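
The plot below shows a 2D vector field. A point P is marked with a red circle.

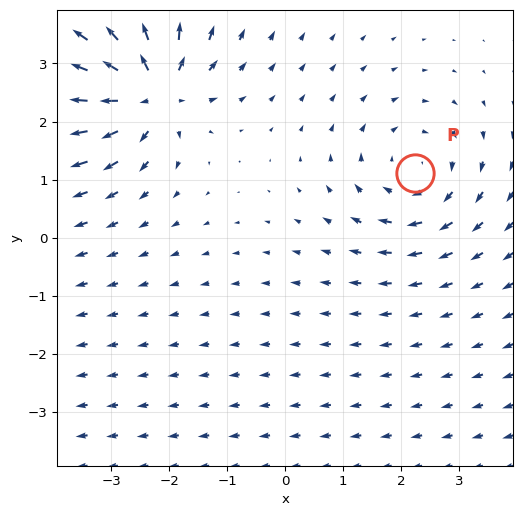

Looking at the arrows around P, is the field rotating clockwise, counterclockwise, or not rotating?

Near P at (2.2, 1.1) the arrows circulate clockwise. The curl (z-component) there is about -3; negative curl means clockwise rotation.

clockwise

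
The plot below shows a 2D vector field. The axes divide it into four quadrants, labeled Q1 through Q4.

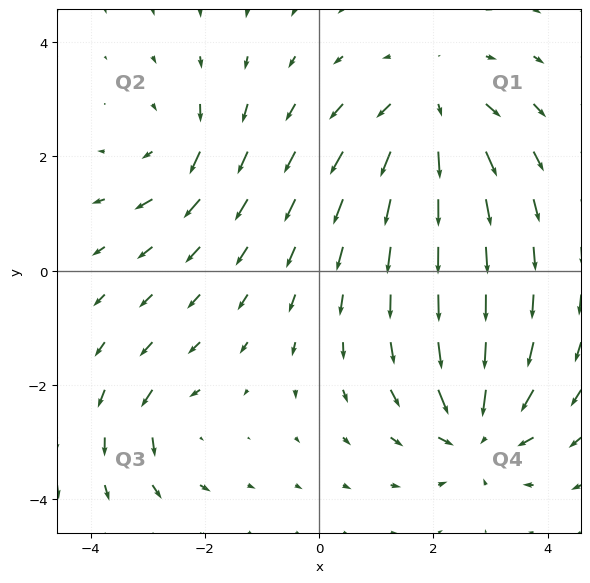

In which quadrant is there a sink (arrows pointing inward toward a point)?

The sink sits at approximately (2.8, -2.8), which lies in quadrant Q4. The divergence there is about -6, negative as expected for a sink.

Q4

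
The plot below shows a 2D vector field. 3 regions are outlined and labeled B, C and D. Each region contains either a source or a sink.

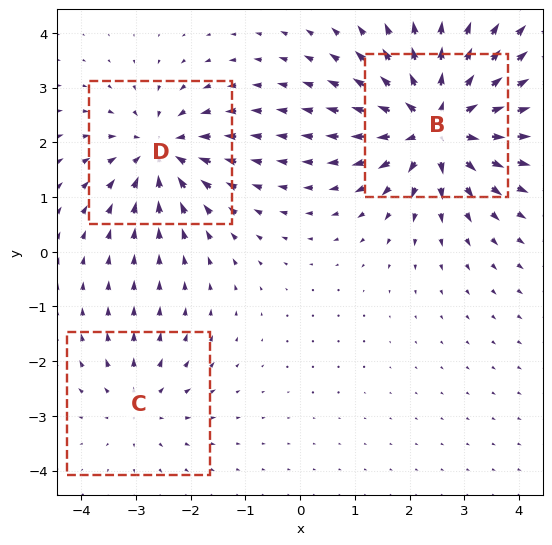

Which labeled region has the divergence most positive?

B

Divergence at each region's feature centre — B: about +6, C: about +2, D: about -4. Region B is most positive.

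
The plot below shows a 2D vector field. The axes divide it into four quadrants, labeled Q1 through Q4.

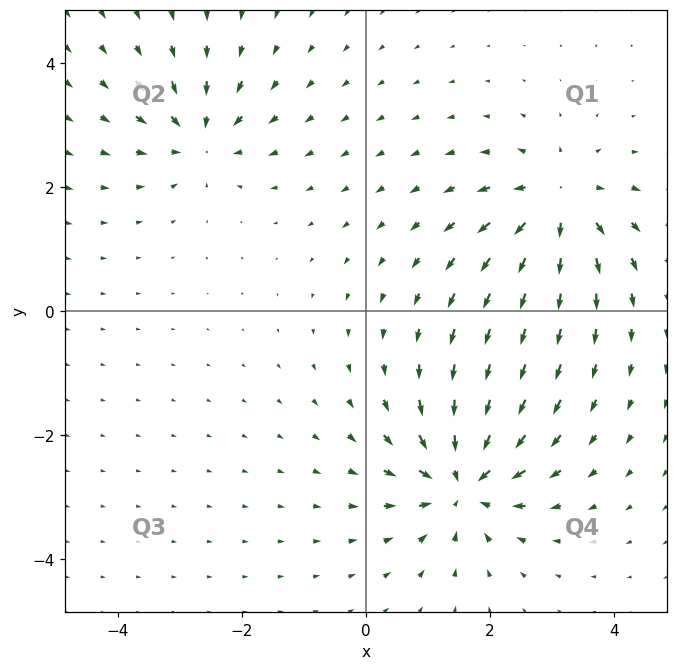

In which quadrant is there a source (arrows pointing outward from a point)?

The source sits at approximately (3.1, 1.7), which lies in quadrant Q1. The divergence there is about +5, positive as expected for a source.

Q1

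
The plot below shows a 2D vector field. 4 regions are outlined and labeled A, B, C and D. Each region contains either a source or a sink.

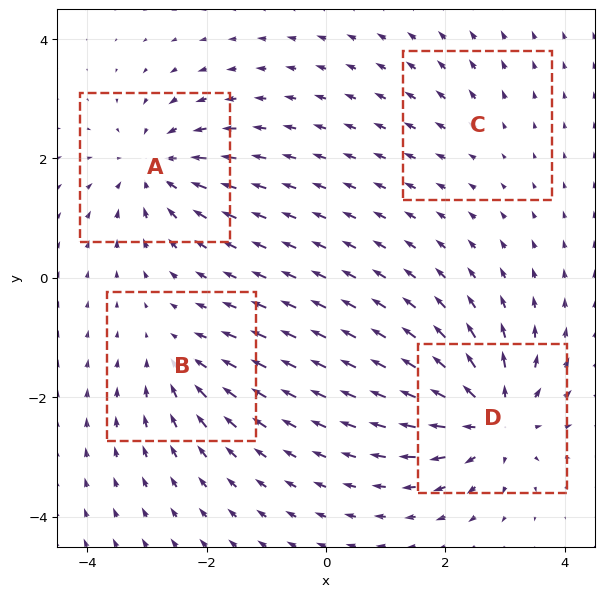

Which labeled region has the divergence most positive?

Divergence at each region's feature centre — A: about -6, B: about -4, C: about +2, D: about +8. Region D is most positive.

D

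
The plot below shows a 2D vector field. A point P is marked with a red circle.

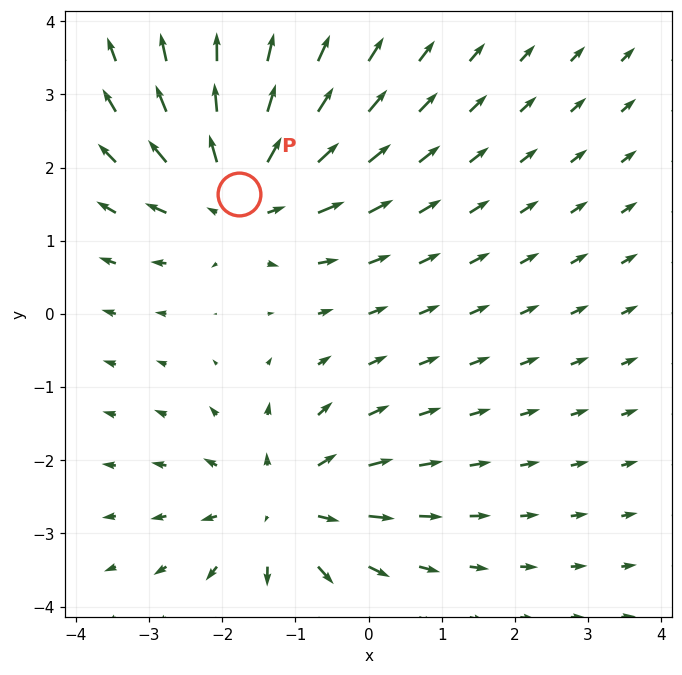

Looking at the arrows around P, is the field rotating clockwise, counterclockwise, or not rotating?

not rotating

Near P at (-1.8, 1.6) the arrows show no circulation. The curl there is ≈0.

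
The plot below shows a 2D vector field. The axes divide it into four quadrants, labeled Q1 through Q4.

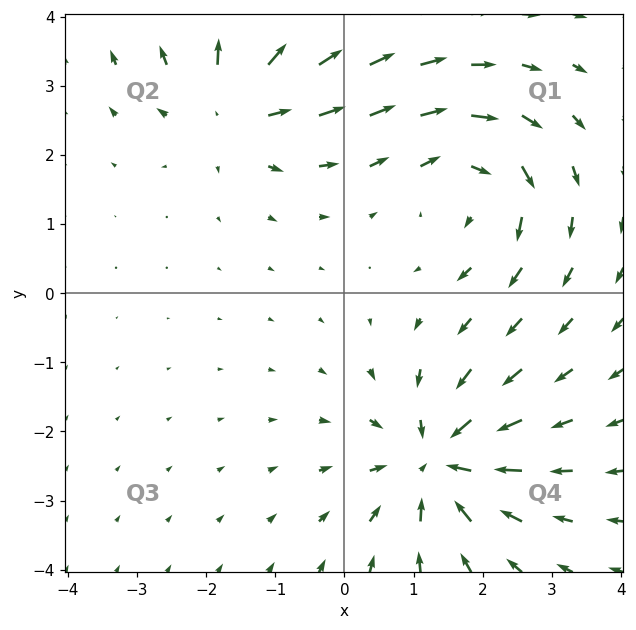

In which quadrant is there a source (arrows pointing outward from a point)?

Q2

The source sits at approximately (-1.6, 2.7), which lies in quadrant Q2. The divergence there is about +5, positive as expected for a source.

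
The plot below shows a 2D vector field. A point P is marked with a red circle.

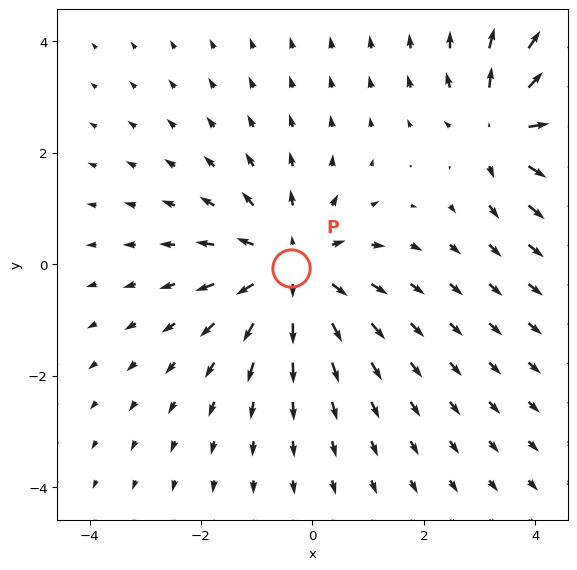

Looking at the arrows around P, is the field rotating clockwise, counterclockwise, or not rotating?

Near P at (-0.4, -0.1) the arrows show no circulation. The curl there is ≈0.

not rotating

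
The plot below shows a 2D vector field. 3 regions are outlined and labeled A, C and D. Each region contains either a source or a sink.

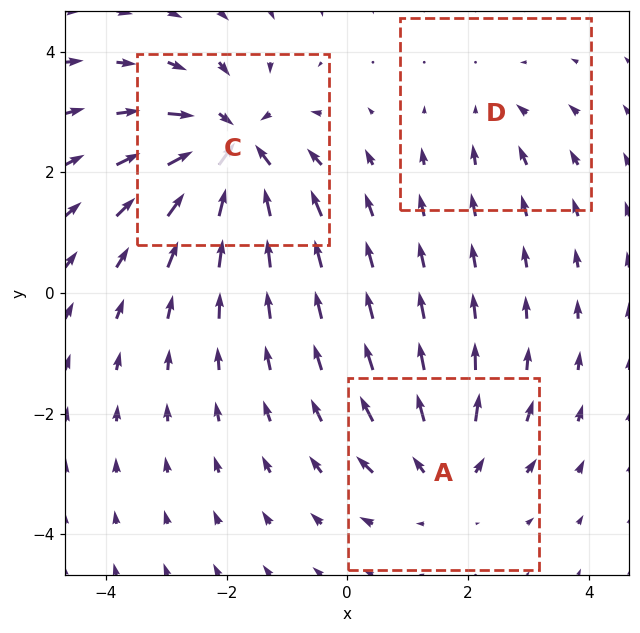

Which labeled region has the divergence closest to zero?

D

Divergence at each region's feature centre — A: about +3, C: about -5, D: about -2. Region D is closest to zero.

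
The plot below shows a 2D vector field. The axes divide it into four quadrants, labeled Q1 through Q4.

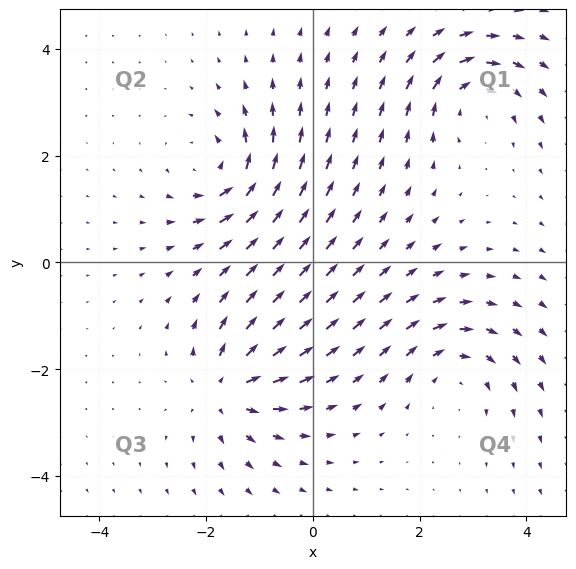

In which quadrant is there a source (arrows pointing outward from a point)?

The source sits at approximately (-1.6, -2.4), which lies in quadrant Q3. The divergence there is about +6, positive as expected for a source.

Q3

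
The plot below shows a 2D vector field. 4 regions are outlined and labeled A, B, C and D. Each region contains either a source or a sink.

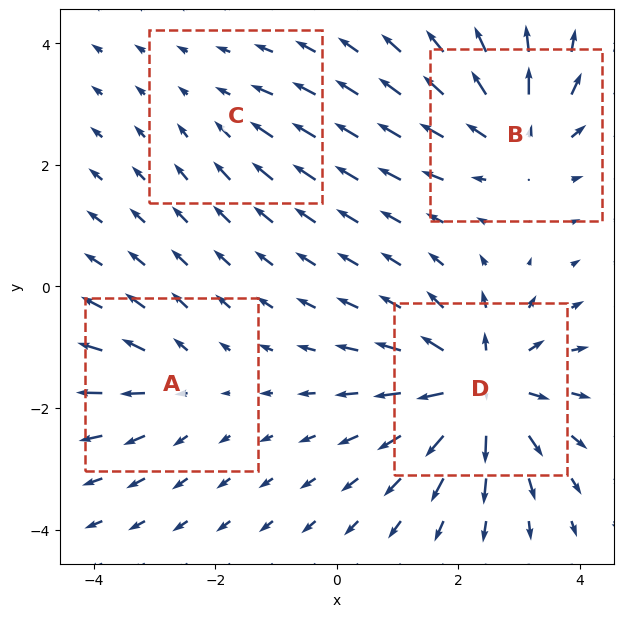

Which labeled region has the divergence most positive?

Divergence at each region's feature centre — A: about +3, B: about +5, C: about -2, D: about +8. Region D is most positive.

D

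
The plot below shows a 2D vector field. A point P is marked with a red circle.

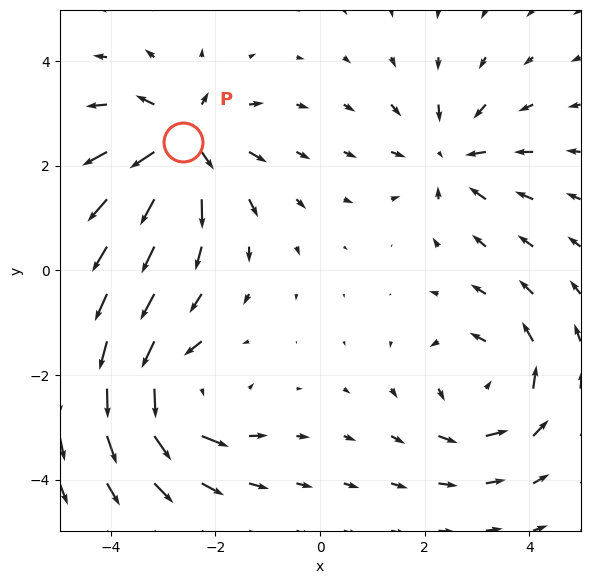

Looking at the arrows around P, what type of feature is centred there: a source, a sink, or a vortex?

At P (-2.6, 2.5) the arrows spread outward. Divergence about +7, curl ≈0 — positive divergence with near-zero curl is a source.

source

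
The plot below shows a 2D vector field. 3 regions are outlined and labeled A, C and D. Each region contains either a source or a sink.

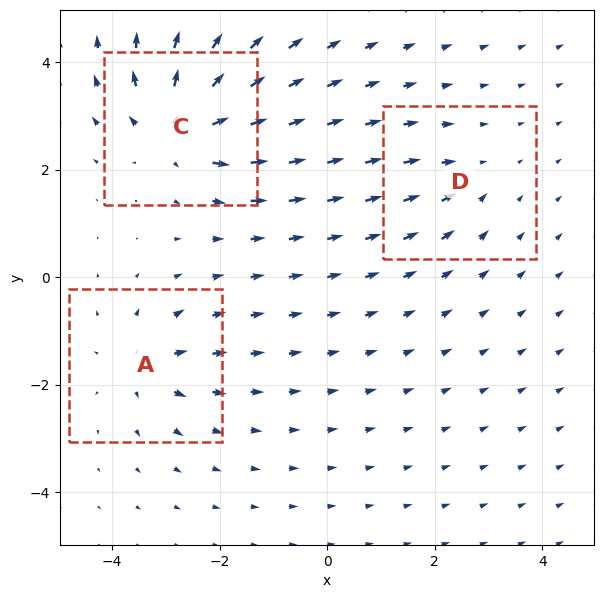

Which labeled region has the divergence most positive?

C

Divergence at each region's feature centre — A: about +4, C: about +6, D: about -2. Region C is most positive.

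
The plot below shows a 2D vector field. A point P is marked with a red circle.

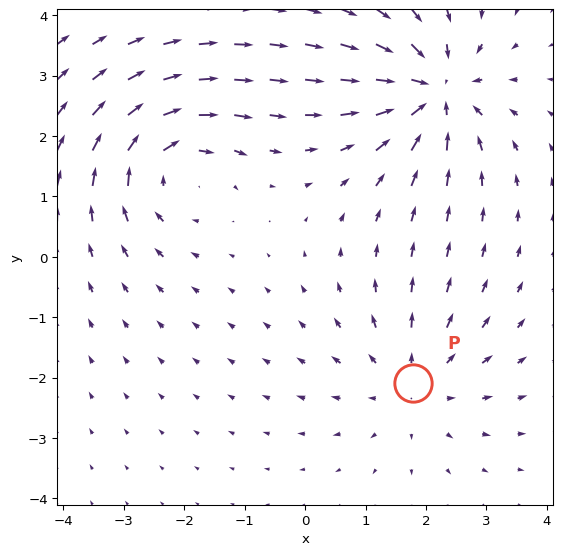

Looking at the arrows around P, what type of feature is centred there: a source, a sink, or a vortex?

At P (1.8, -2.1) the arrows spread outward. Divergence about +3, curl ≈0 — positive divergence with near-zero curl is a source.

source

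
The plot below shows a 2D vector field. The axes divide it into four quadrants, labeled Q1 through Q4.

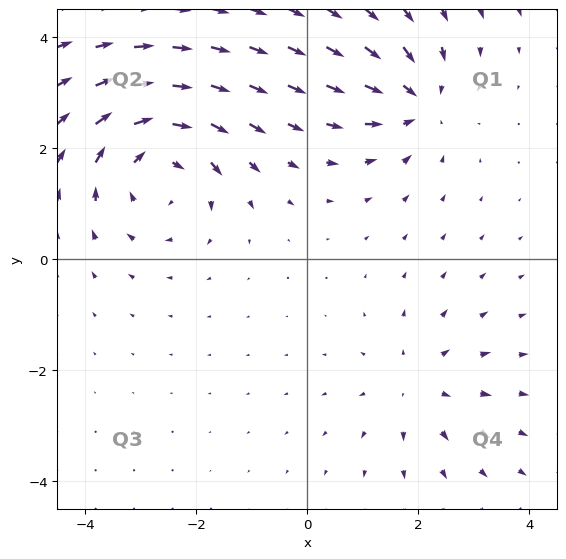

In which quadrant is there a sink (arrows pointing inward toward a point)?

The sink sits at approximately (2.0, 2.8), which lies in quadrant Q1. The divergence there is about -4, negative as expected for a sink.

Q1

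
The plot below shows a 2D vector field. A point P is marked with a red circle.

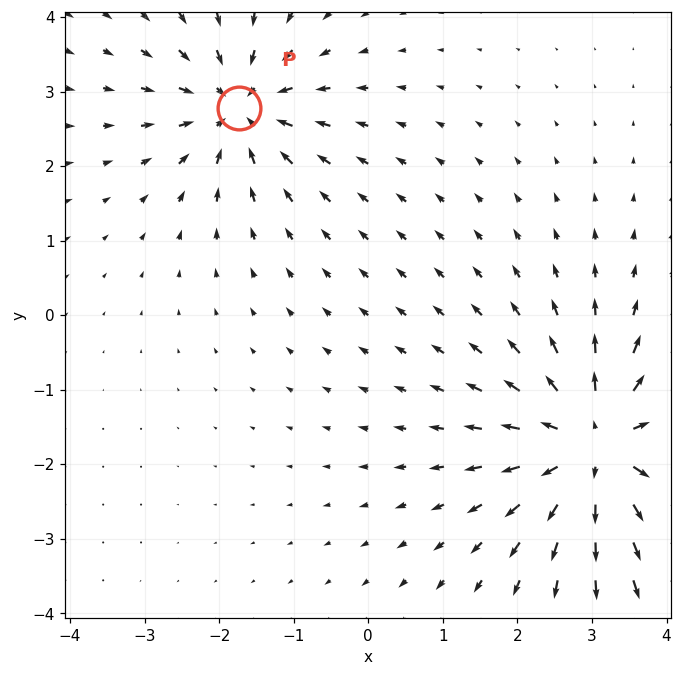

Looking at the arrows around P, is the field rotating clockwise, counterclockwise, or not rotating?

Near P at (-1.7, 2.8) the arrows show no circulation. The curl there is ≈0.

not rotating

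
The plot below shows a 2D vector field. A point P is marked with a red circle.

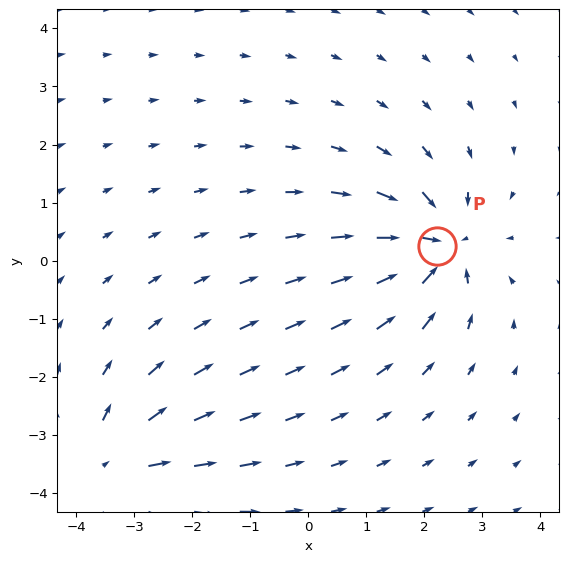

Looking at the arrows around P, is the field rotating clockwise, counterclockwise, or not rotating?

not rotating

Near P at (2.2, 0.3) the arrows show no circulation. The curl there is ≈0.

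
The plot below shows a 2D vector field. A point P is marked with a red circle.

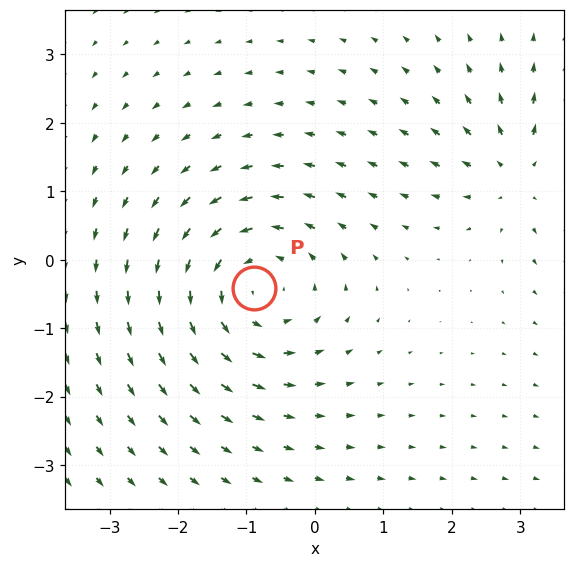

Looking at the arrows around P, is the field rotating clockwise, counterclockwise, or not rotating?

counterclockwise

Near P at (-0.9, -0.4) the arrows circulate counterclockwise. The curl (z-component) there is about +3; positive curl means counterclockwise rotation.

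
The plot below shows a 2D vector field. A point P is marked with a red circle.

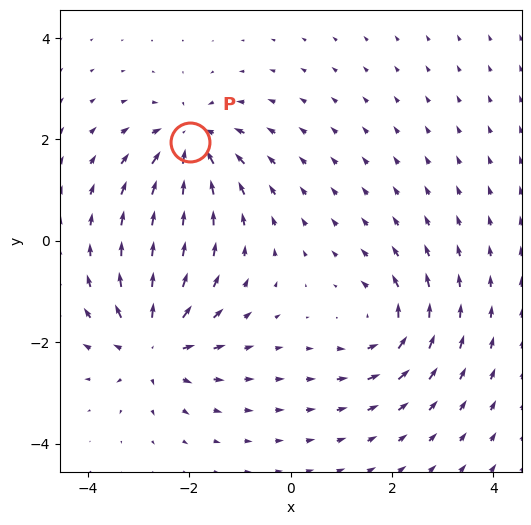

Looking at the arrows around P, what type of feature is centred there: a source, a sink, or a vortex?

sink

At P (-2.0, 1.9) the arrows converge inward. Divergence about -6, curl ≈0 — negative divergence with near-zero curl is a sink.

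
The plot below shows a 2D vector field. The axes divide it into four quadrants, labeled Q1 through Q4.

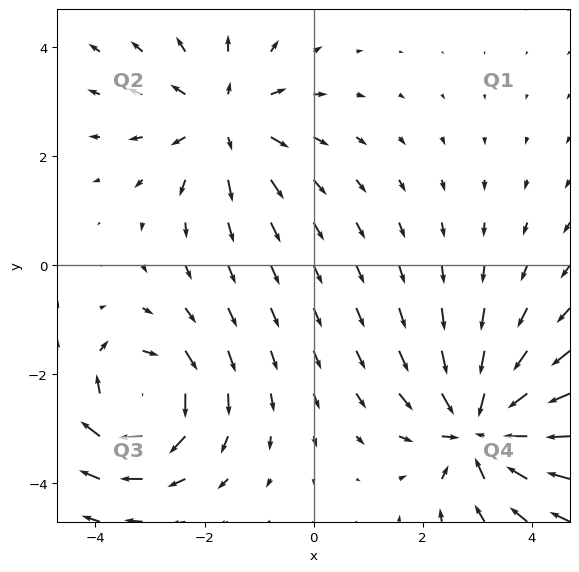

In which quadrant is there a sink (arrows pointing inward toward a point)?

Q4

The sink sits at approximately (3.1, -3.0), which lies in quadrant Q4. The divergence there is about -5, negative as expected for a sink.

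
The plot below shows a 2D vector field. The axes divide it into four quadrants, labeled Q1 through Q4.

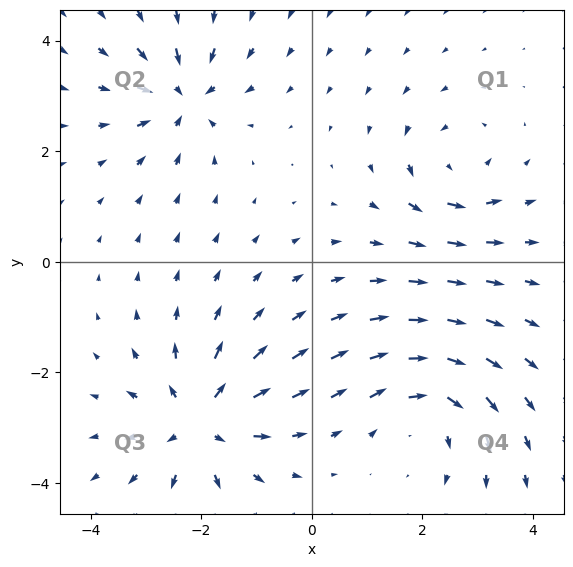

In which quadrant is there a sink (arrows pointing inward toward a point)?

The sink sits at approximately (-2.3, 3.0), which lies in quadrant Q2. The divergence there is about -5, negative as expected for a sink.

Q2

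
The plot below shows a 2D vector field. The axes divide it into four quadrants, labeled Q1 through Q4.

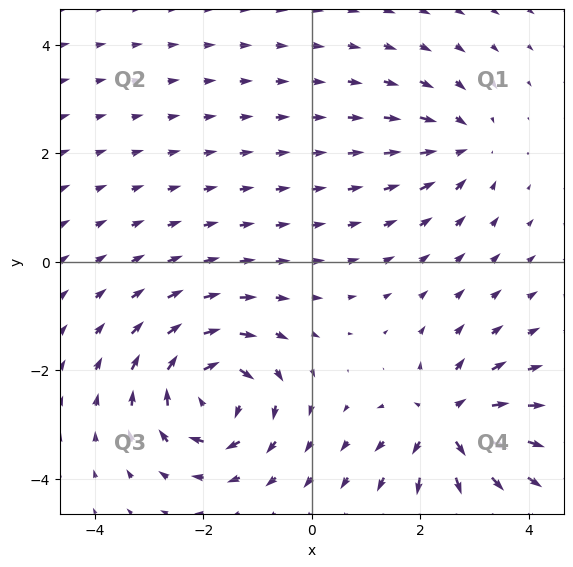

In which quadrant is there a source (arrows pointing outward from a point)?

Q4

The source sits at approximately (2.5, -3.0), which lies in quadrant Q4. The divergence there is about +6, positive as expected for a source.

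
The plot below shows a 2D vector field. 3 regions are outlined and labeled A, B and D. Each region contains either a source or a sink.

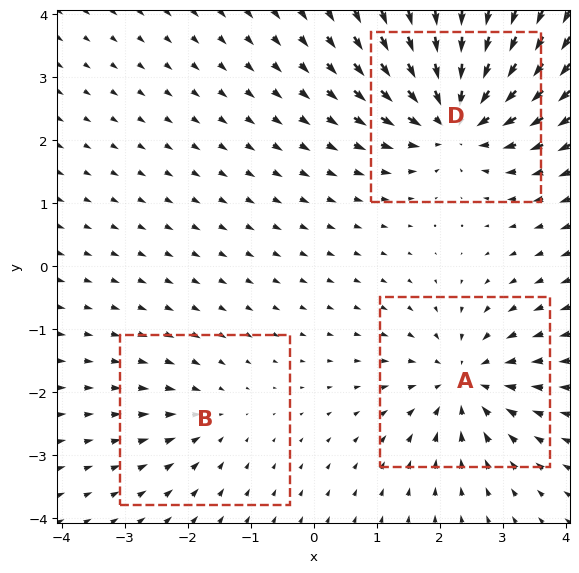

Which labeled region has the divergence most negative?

Divergence at each region's feature centre — A: about -4, B: about -2, D: about -5. Region D is most negative.

D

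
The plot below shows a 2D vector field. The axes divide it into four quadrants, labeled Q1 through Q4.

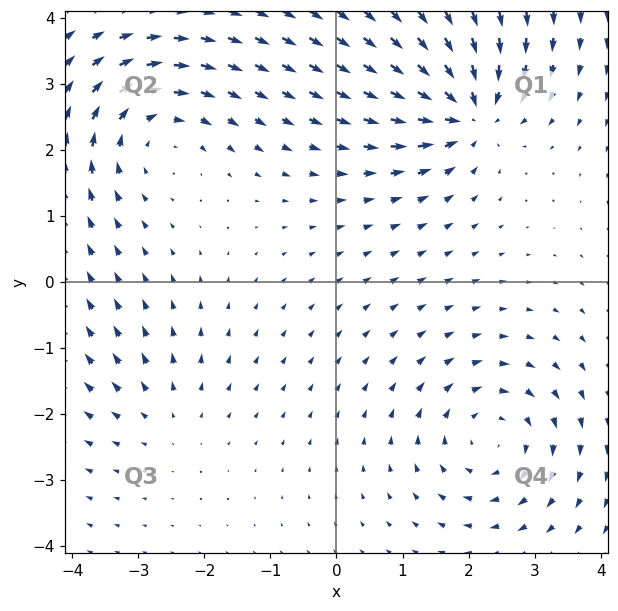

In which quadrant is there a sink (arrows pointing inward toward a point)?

The sink sits at approximately (2.0, 2.6), which lies in quadrant Q1. The divergence there is about -7, negative as expected for a sink.

Q1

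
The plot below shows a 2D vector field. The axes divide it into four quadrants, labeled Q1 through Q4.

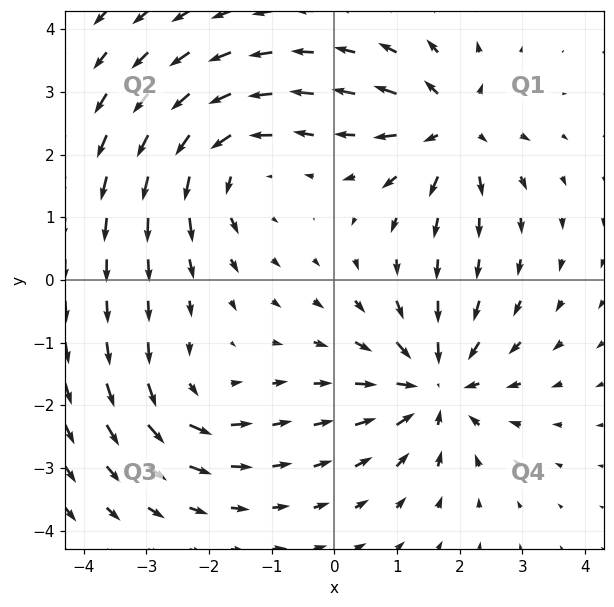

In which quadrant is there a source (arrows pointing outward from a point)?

The source sits at approximately (1.9, 2.4), which lies in quadrant Q1. The divergence there is about +5, positive as expected for a source.

Q1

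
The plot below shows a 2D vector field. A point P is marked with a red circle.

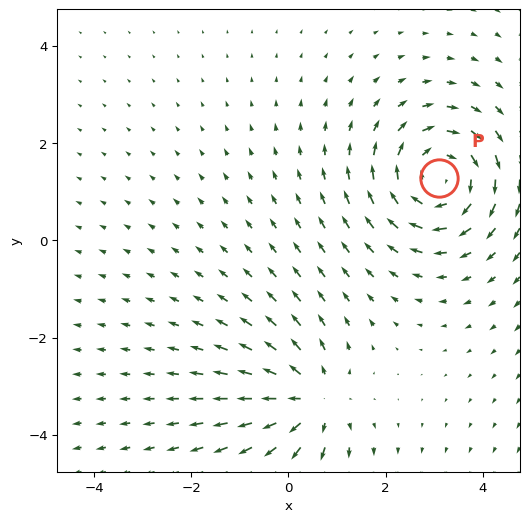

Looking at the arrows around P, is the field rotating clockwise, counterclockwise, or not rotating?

clockwise

Near P at (3.1, 1.3) the arrows circulate clockwise. The curl (z-component) there is about -4; negative curl means clockwise rotation.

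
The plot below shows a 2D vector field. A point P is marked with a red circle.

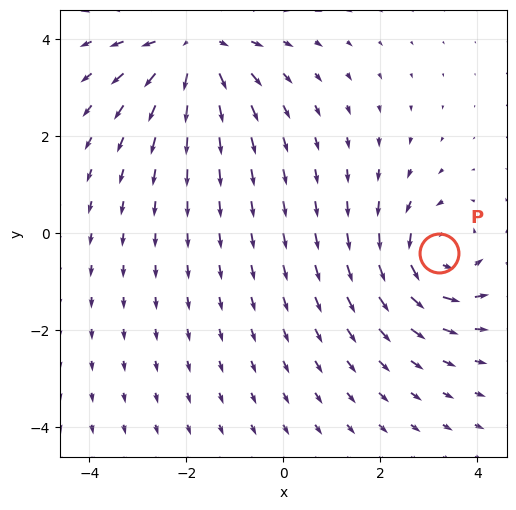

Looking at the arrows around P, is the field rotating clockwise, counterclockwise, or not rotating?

Near P at (3.2, -0.4) the arrows circulate counterclockwise. The curl (z-component) there is about +4; positive curl means counterclockwise rotation.

counterclockwise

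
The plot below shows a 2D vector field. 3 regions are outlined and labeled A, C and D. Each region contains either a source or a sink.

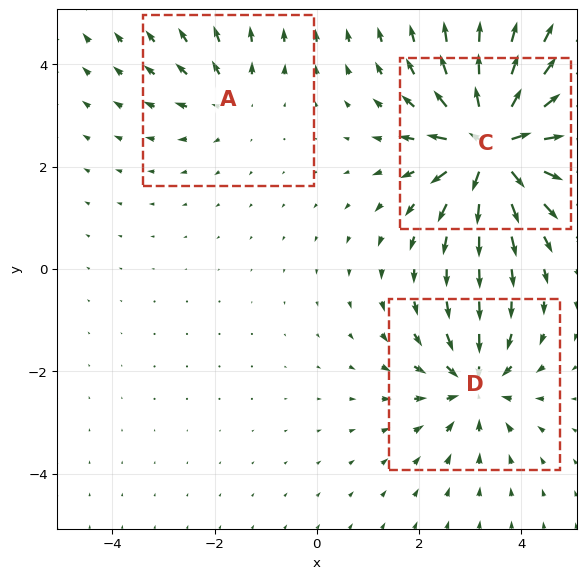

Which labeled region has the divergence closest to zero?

Divergence at each region's feature centre — A: about +2, C: about +6, D: about -4. Region A is closest to zero.

A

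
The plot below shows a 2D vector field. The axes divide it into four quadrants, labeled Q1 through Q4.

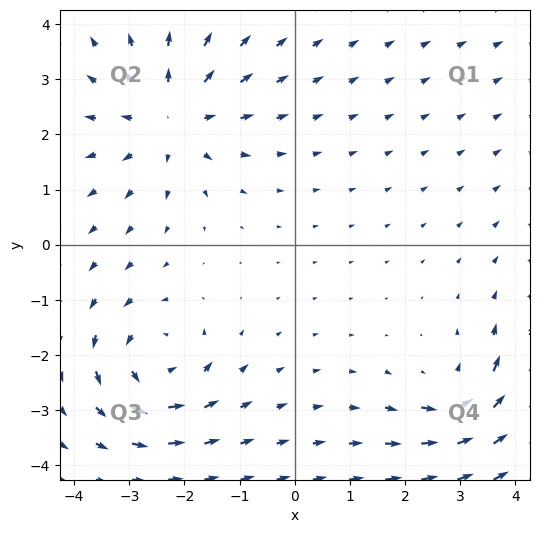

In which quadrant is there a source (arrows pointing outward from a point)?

Q2

The source sits at approximately (-2.2, 2.3), which lies in quadrant Q2. The divergence there is about +4, positive as expected for a source.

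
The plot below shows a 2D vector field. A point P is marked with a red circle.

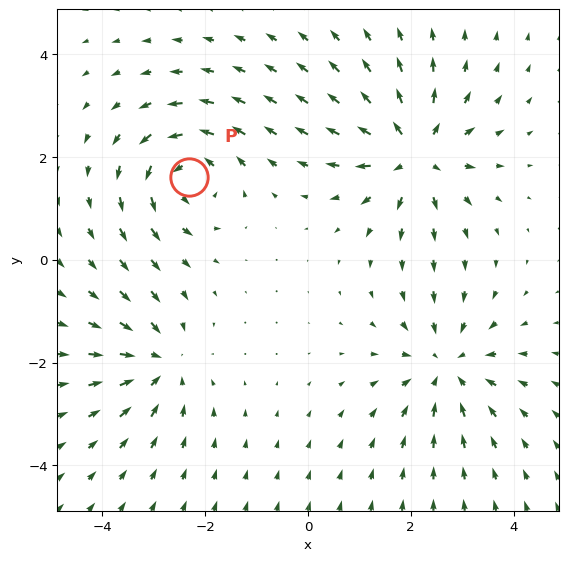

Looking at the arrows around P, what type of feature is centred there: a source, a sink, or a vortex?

vortex

At P (-2.3, 1.6) the arrows circulate counterclockwise. Divergence ≈0, curl about +6 — near-zero divergence with nonzero curl is a vortex.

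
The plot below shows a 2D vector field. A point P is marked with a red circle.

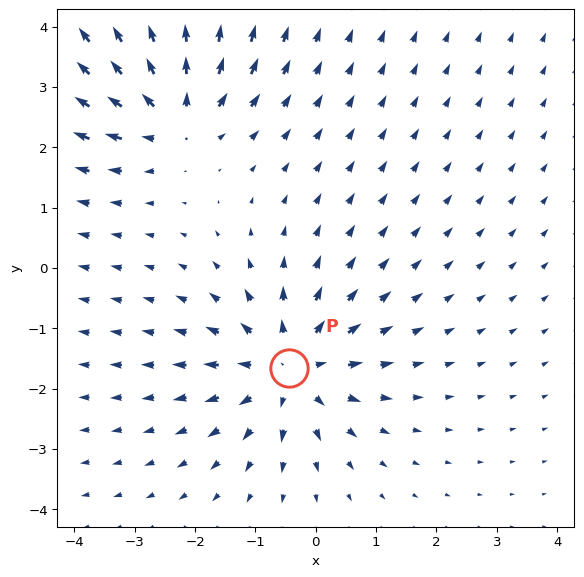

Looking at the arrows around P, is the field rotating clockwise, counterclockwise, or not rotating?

Near P at (-0.4, -1.7) the arrows show no circulation. The curl there is ≈0.

not rotating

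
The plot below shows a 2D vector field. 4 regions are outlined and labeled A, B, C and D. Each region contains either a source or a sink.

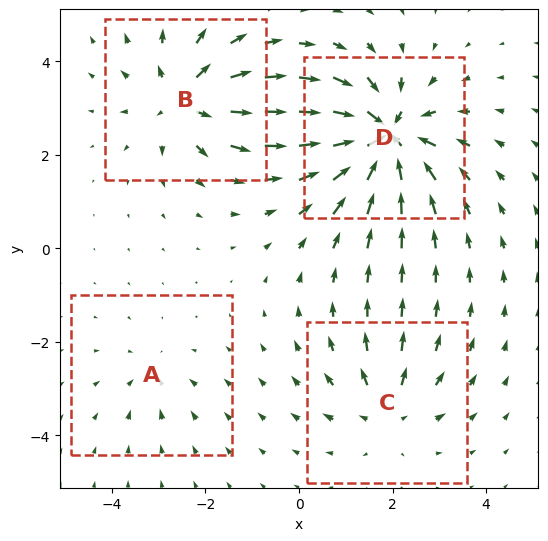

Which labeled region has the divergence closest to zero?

A

Divergence at each region's feature centre — A: about -2, B: about +5, C: about +4, D: about -8. Region A is closest to zero.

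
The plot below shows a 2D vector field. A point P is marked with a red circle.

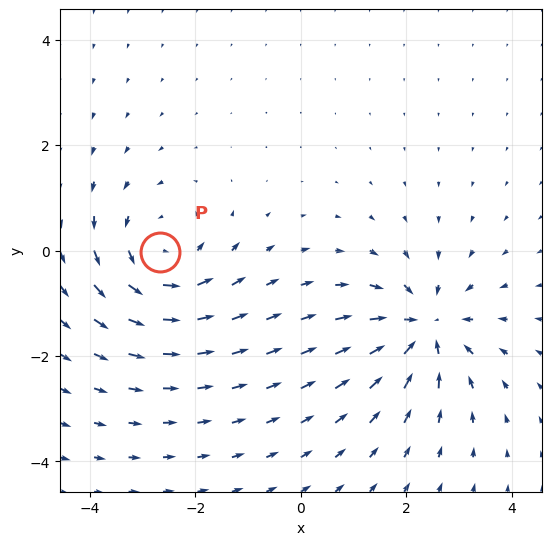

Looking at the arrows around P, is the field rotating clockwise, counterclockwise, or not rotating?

counterclockwise

Near P at (-2.7, -0.0) the arrows circulate counterclockwise. The curl (z-component) there is about +4; positive curl means counterclockwise rotation.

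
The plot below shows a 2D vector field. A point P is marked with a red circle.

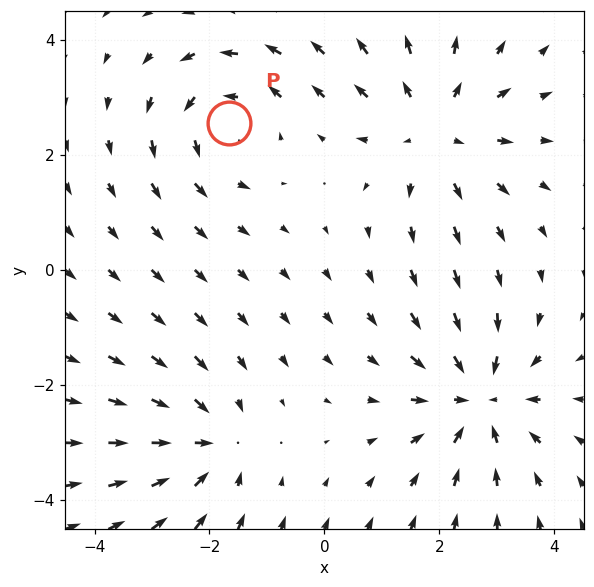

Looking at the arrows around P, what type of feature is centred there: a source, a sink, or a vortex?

vortex

At P (-1.7, 2.6) the arrows circulate counterclockwise. Divergence ≈0, curl about +4 — near-zero divergence with nonzero curl is a vortex.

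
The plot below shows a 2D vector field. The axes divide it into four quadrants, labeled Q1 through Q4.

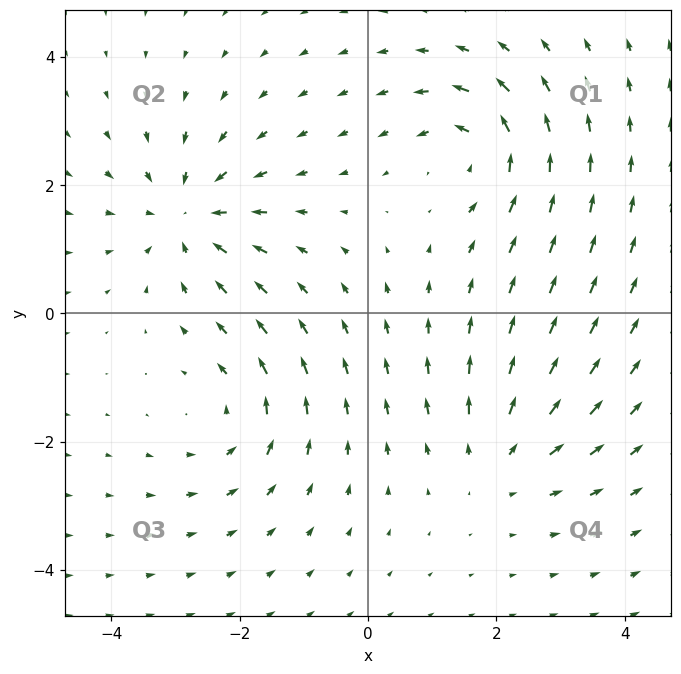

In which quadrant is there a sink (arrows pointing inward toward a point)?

The sink sits at approximately (-2.8, 1.5), which lies in quadrant Q2. The divergence there is about -4, negative as expected for a sink.

Q2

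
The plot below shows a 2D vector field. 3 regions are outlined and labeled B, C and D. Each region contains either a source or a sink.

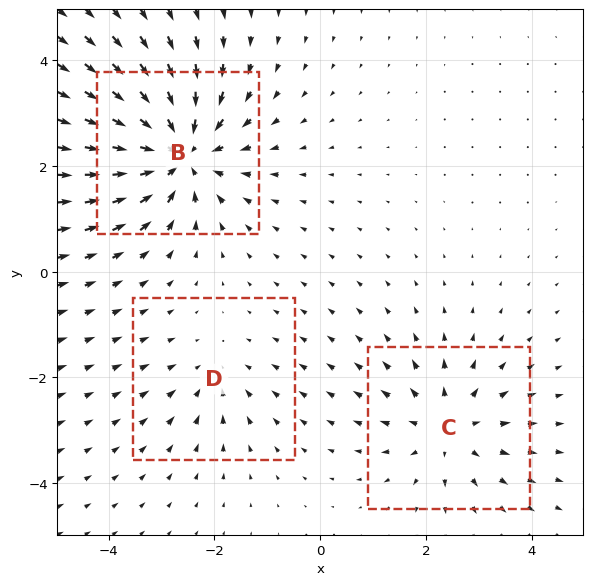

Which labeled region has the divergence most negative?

Divergence at each region's feature centre — B: about -5, C: about +3, D: about -2. Region B is most negative.

B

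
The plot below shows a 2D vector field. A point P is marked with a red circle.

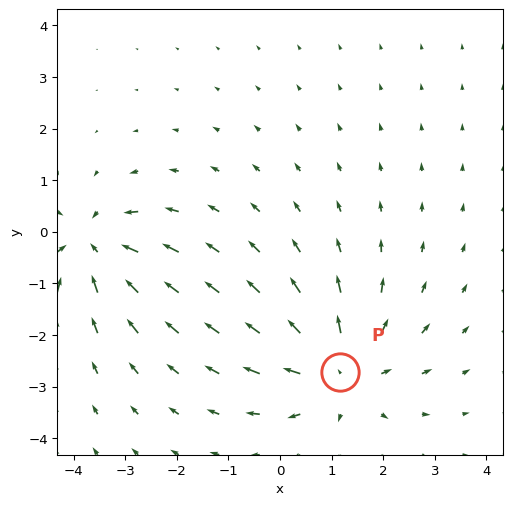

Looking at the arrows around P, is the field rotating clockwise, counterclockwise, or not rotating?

not rotating

Near P at (1.2, -2.7) the arrows show no circulation. The curl there is ≈0.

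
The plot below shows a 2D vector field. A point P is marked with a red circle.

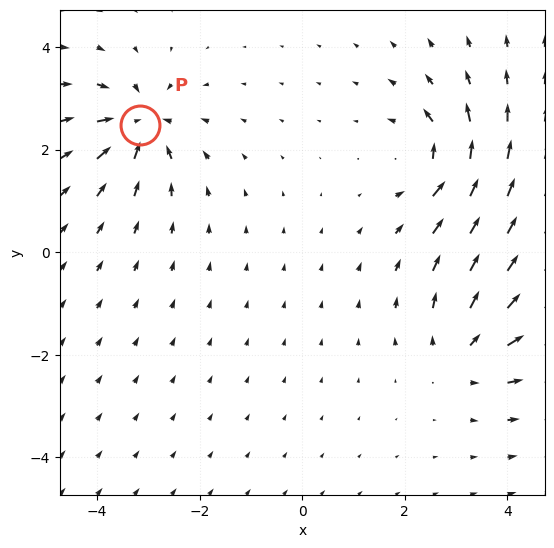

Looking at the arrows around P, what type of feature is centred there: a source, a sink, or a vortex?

sink

At P (-3.2, 2.5) the arrows converge inward. Divergence about -5, curl ≈0 — negative divergence with near-zero curl is a sink.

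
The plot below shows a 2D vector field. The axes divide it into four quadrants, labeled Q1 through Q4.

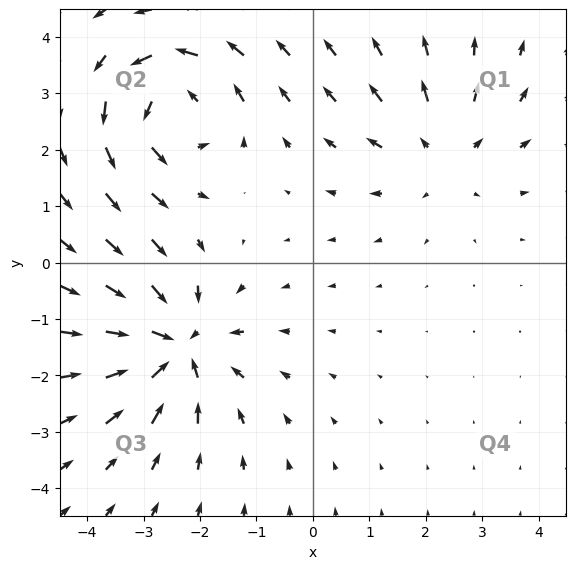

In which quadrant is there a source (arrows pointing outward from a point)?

Q1

The source sits at approximately (2.3, 2.0), which lies in quadrant Q1. The divergence there is about +3, positive as expected for a source.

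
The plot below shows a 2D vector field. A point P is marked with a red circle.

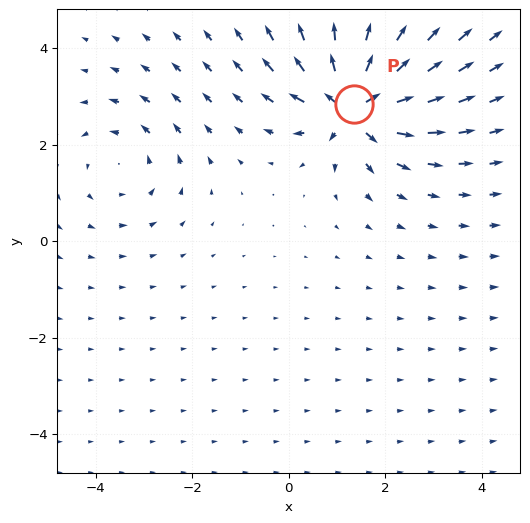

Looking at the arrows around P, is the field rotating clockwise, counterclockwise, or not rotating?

not rotating

Near P at (1.3, 2.8) the arrows show no circulation. The curl there is ≈0.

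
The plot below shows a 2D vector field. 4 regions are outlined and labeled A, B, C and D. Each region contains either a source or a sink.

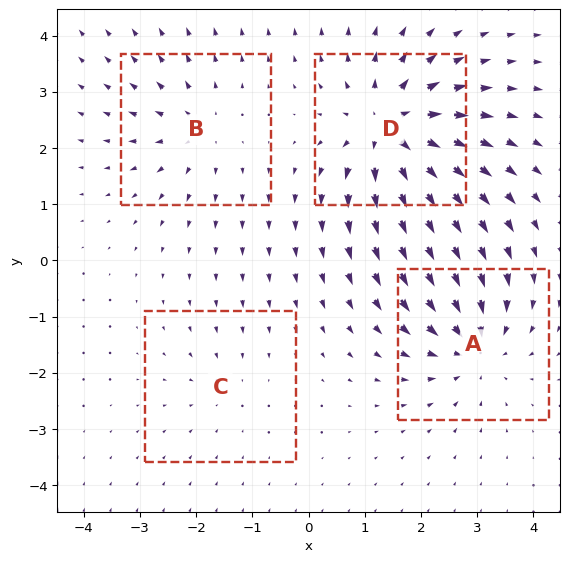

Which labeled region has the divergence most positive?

D

Divergence at each region's feature centre — A: about -5, B: about +4, C: about -2, D: about +7. Region D is most positive.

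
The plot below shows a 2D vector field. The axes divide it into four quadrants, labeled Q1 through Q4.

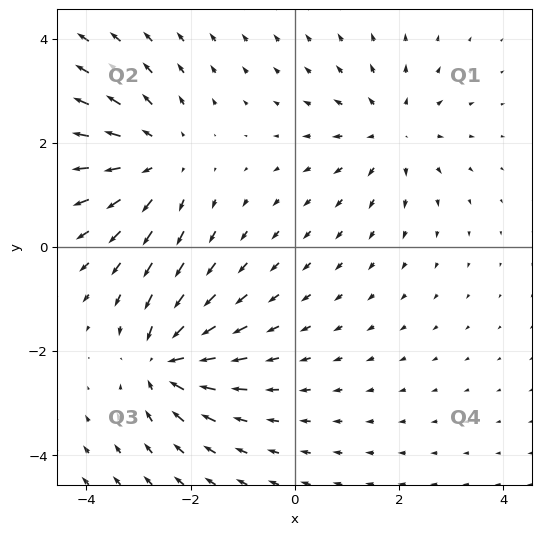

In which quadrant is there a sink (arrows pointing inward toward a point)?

The sink sits at approximately (-2.5, -2.2), which lies in quadrant Q3. The divergence there is about -5, negative as expected for a sink.

Q3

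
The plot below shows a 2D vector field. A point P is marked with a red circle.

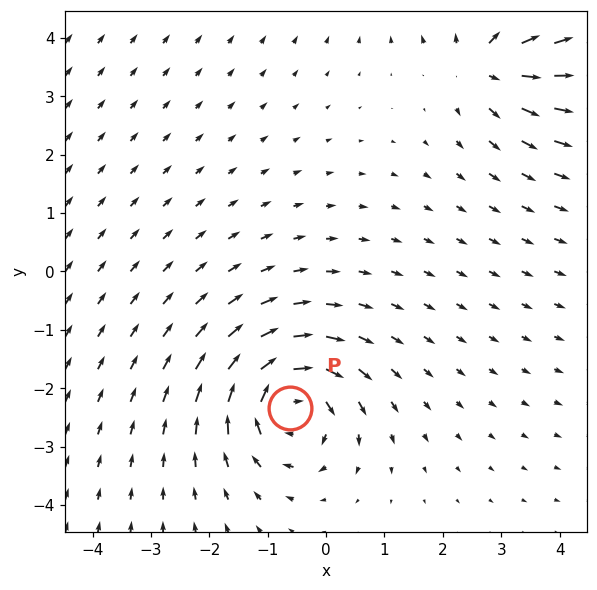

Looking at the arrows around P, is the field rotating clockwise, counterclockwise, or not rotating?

Near P at (-0.6, -2.3) the arrows circulate clockwise. The curl (z-component) there is about -5; negative curl means clockwise rotation.

clockwise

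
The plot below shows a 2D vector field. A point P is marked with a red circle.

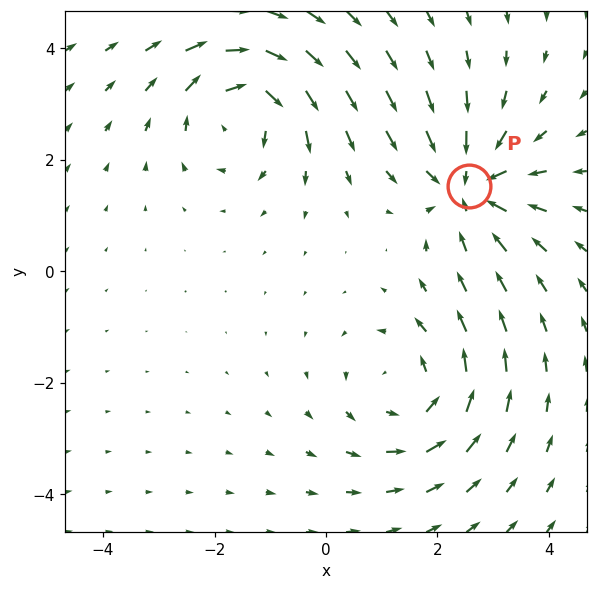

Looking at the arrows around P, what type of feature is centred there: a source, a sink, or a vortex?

At P (2.6, 1.5) the arrows converge inward. Divergence about -4, curl ≈0 — negative divergence with near-zero curl is a sink.

sink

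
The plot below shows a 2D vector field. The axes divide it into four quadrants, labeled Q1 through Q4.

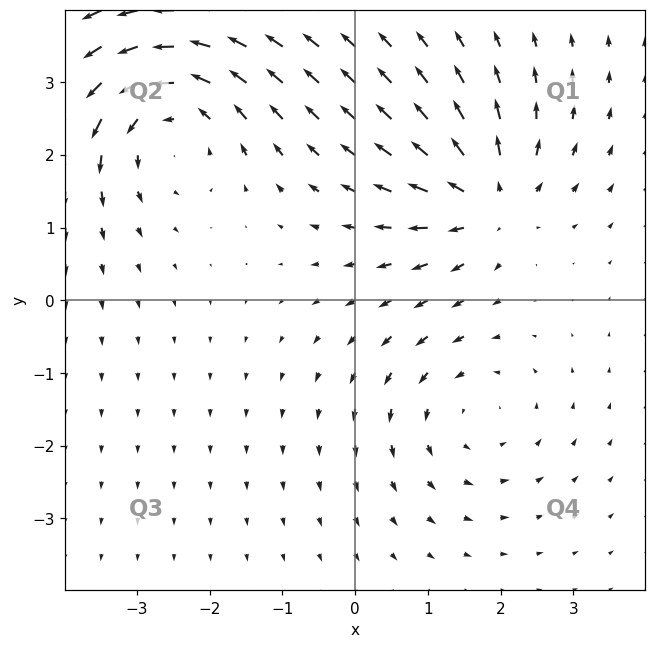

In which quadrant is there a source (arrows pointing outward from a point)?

Q1

The source sits at approximately (1.8, 1.4), which lies in quadrant Q1. The divergence there is about +5, positive as expected for a source.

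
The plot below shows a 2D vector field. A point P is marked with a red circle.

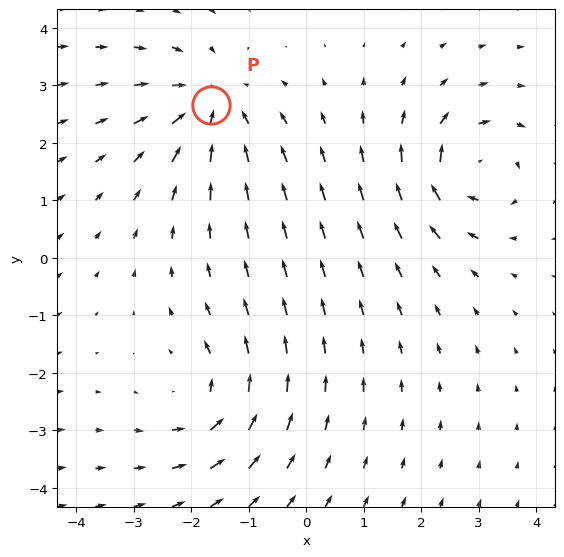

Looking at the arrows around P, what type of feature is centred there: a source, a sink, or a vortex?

At P (-1.6, 2.7) the arrows converge inward. Divergence about -3, curl ≈0 — negative divergence with near-zero curl is a sink.

sink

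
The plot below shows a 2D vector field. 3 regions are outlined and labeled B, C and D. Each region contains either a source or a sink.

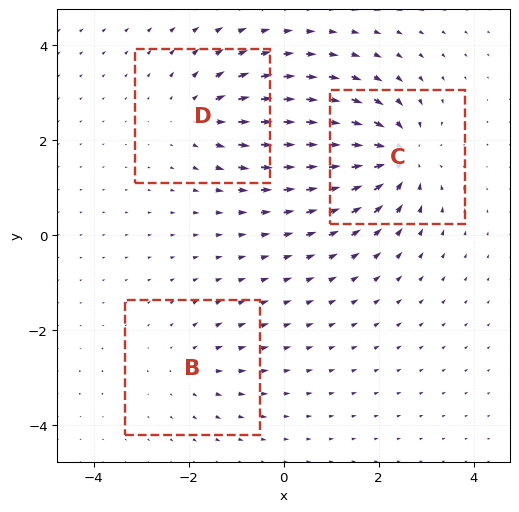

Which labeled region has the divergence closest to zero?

Divergence at each region's feature centre — B: about +2, C: about -6, D: about +3. Region B is closest to zero.

B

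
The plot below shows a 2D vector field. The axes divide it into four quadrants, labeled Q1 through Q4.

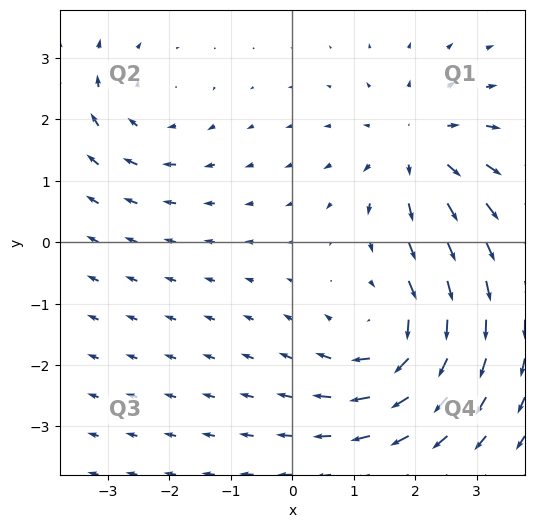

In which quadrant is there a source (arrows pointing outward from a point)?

Q1

The source sits at approximately (2.1, 1.5), which lies in quadrant Q1. The divergence there is about +4, positive as expected for a source.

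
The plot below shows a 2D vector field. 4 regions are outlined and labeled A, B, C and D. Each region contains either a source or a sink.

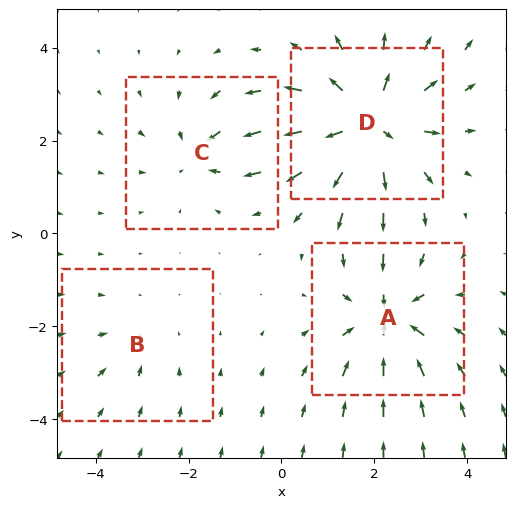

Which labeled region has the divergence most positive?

Divergence at each region's feature centre — A: about -5, B: about -2, C: about -4, D: about +7. Region D is most positive.

D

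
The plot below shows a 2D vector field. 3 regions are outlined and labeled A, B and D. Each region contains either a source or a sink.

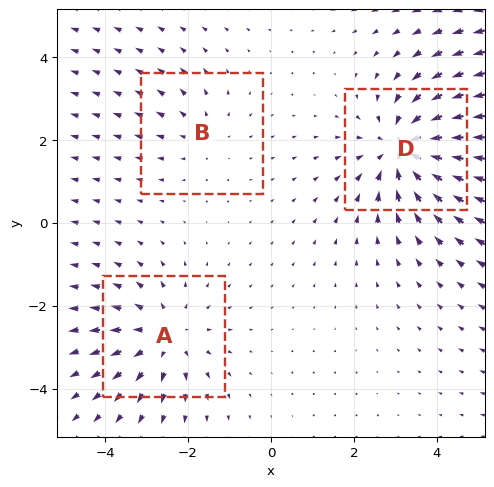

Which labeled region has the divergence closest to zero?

Divergence at each region's feature centre — A: about +3, B: about +2, D: about -4. Region B is closest to zero.

B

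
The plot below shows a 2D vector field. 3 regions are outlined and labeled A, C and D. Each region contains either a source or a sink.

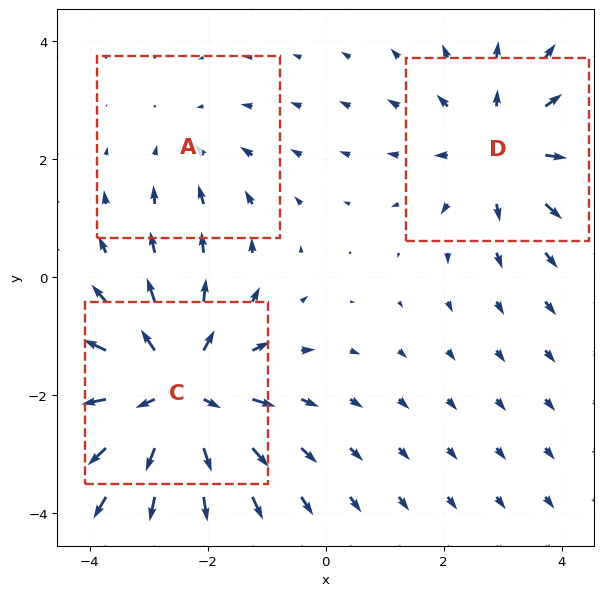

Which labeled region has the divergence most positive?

Divergence at each region's feature centre — A: about -2, C: about +4, D: about +3. Region C is most positive.

C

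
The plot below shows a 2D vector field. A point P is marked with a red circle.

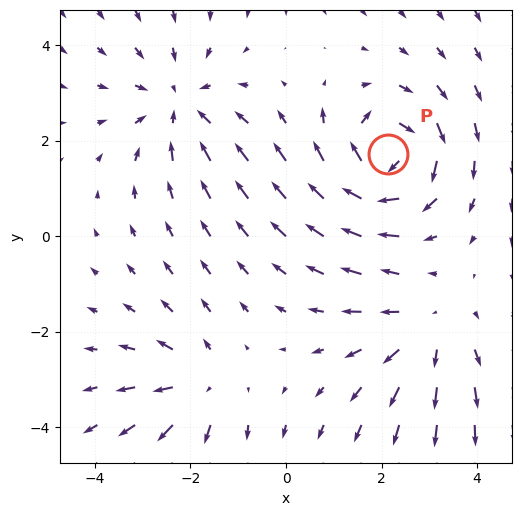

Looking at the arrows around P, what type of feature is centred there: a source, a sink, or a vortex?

vortex

At P (2.1, 1.7) the arrows circulate clockwise. Divergence ≈0, curl about -5 — near-zero divergence with nonzero curl is a vortex.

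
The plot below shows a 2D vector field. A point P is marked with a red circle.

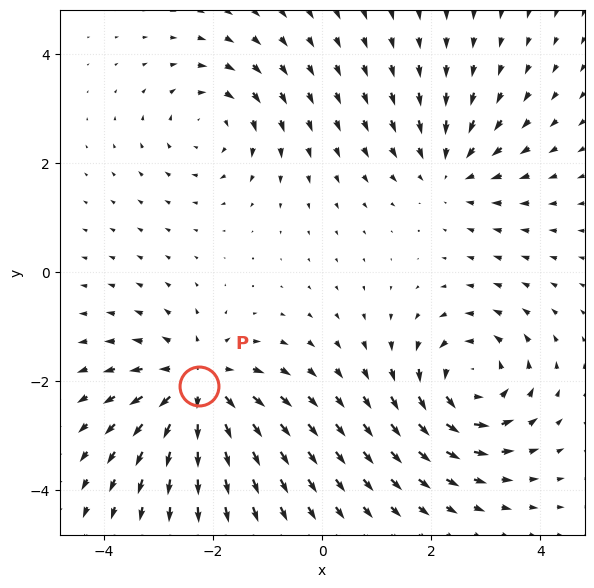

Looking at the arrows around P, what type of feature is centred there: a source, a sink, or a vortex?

At P (-2.3, -2.1) the arrows spread outward. Divergence about +5, curl ≈0 — positive divergence with near-zero curl is a source.

source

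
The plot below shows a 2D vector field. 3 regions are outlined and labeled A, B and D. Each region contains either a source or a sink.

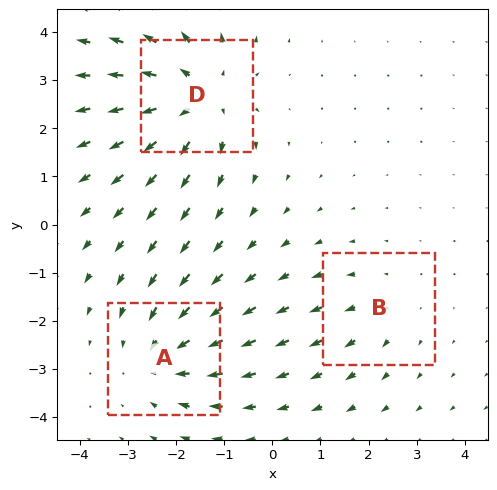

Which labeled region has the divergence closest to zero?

Divergence at each region's feature centre — A: about -3, B: about +2, D: about +4. Region B is closest to zero.

B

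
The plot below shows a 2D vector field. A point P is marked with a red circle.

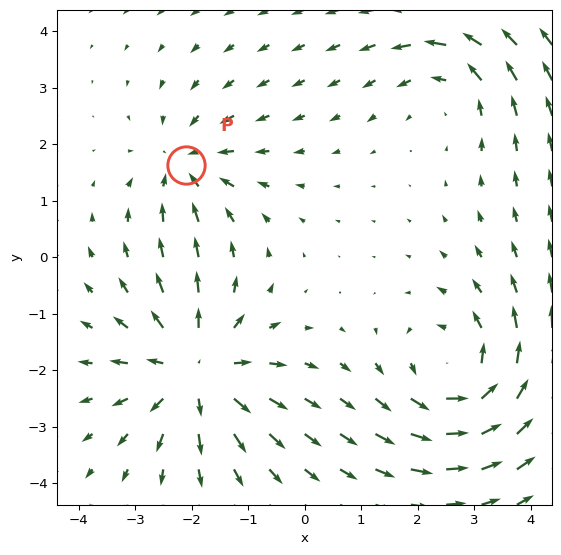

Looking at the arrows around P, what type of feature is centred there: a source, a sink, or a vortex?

sink

At P (-2.1, 1.6) the arrows converge inward. Divergence about -3, curl ≈0 — negative divergence with near-zero curl is a sink.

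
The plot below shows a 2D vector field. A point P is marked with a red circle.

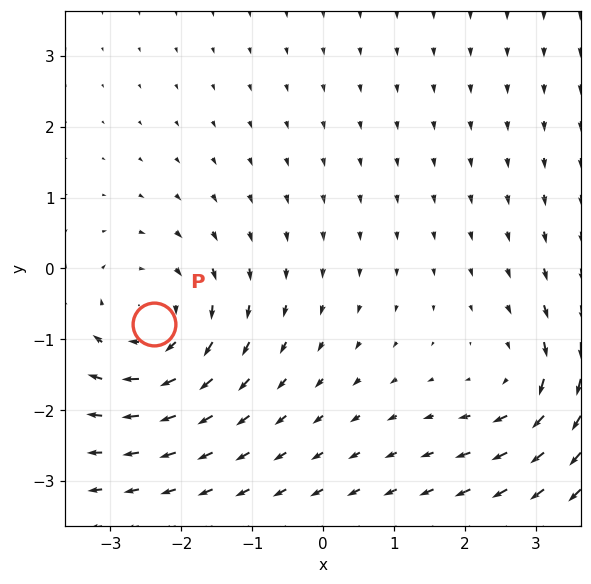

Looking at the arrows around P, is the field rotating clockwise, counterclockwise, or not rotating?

clockwise

Near P at (-2.4, -0.8) the arrows circulate clockwise. The curl (z-component) there is about -3; negative curl means clockwise rotation.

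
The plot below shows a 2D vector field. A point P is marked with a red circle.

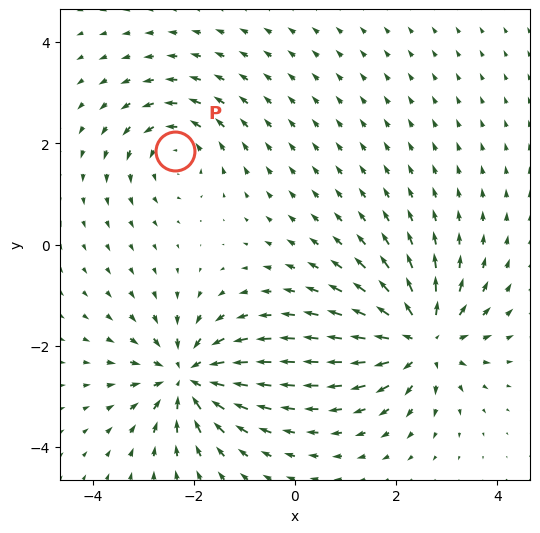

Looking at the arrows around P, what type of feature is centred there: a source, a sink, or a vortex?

vortex

At P (-2.4, 1.8) the arrows circulate counterclockwise. Divergence ≈0, curl about +4 — near-zero divergence with nonzero curl is a vortex.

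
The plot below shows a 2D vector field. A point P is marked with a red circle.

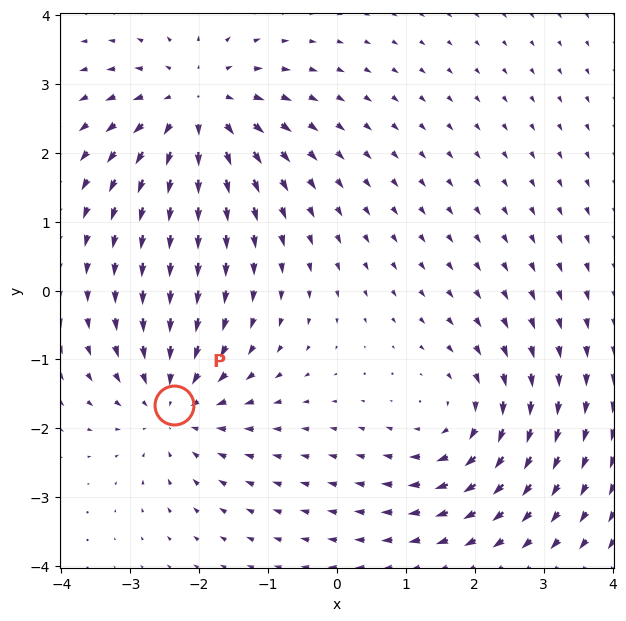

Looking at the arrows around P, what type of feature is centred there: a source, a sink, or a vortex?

At P (-2.4, -1.7) the arrows converge inward. Divergence about -4, curl ≈0 — negative divergence with near-zero curl is a sink.

sink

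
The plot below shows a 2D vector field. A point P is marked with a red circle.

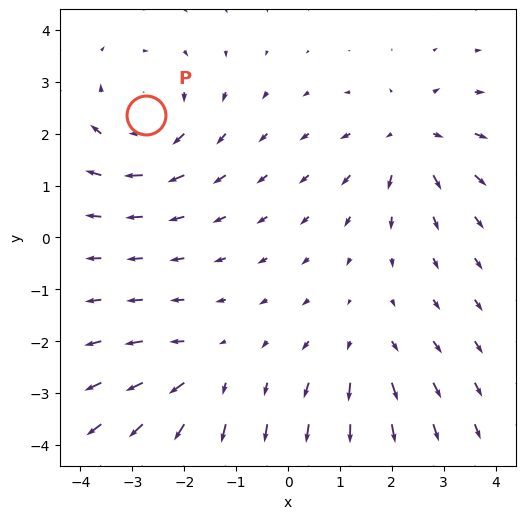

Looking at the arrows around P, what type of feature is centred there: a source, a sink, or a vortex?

vortex

At P (-2.7, 2.4) the arrows circulate clockwise. Divergence ≈0, curl about -4 — near-zero divergence with nonzero curl is a vortex.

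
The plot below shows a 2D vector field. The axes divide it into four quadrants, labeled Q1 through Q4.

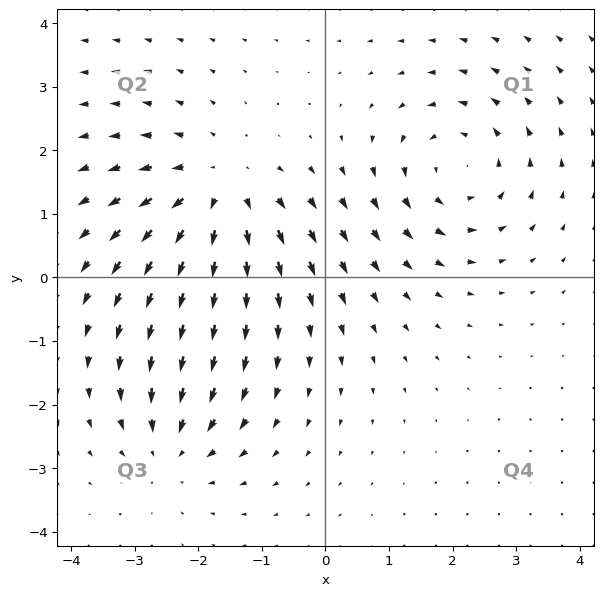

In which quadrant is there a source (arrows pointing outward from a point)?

The source sits at approximately (-1.7, 1.4), which lies in quadrant Q2. The divergence there is about +4, positive as expected for a source.

Q2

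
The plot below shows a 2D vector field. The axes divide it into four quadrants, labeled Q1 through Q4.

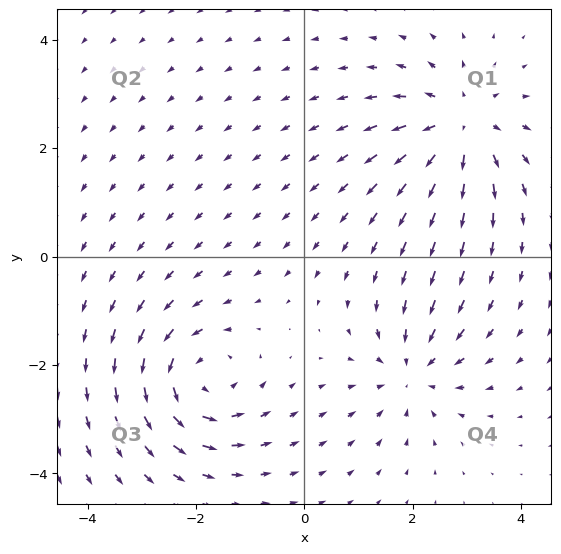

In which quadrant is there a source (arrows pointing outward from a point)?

The source sits at approximately (2.9, 2.4), which lies in quadrant Q1. The divergence there is about +5, positive as expected for a source.

Q1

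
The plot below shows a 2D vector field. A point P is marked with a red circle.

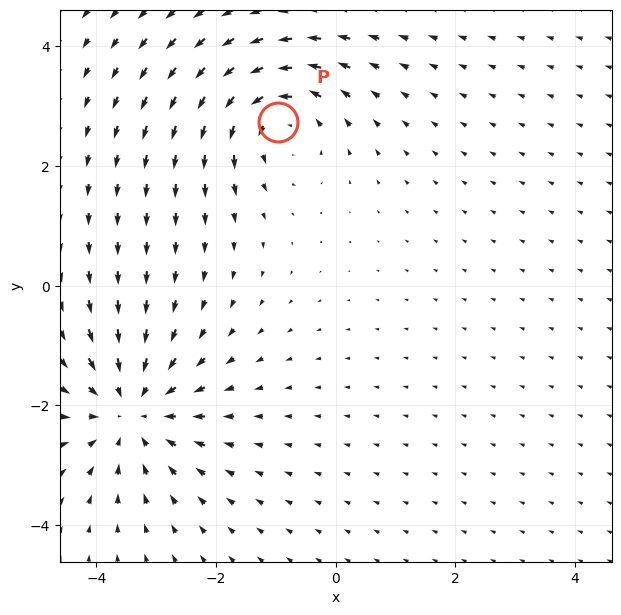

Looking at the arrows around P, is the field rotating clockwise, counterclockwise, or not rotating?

counterclockwise

Near P at (-1.0, 2.7) the arrows circulate counterclockwise. The curl (z-component) there is about +3; positive curl means counterclockwise rotation.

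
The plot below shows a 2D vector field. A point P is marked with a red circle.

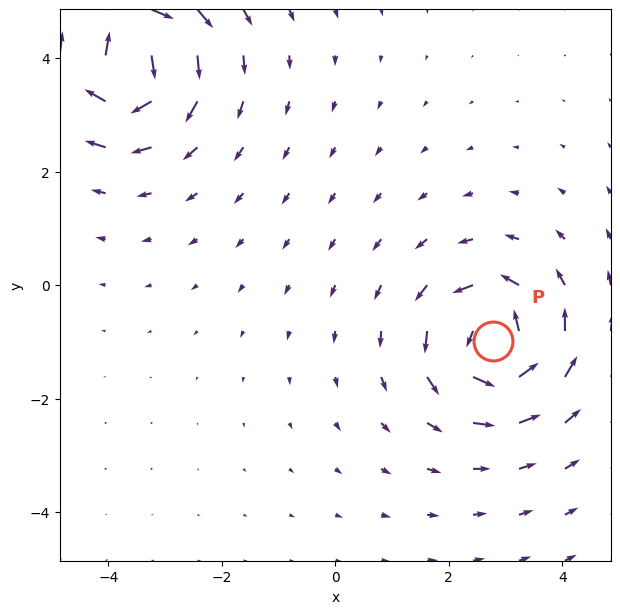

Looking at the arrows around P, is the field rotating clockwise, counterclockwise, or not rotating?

Near P at (2.8, -1.0) the arrows circulate counterclockwise. The curl (z-component) there is about +4; positive curl means counterclockwise rotation.

counterclockwise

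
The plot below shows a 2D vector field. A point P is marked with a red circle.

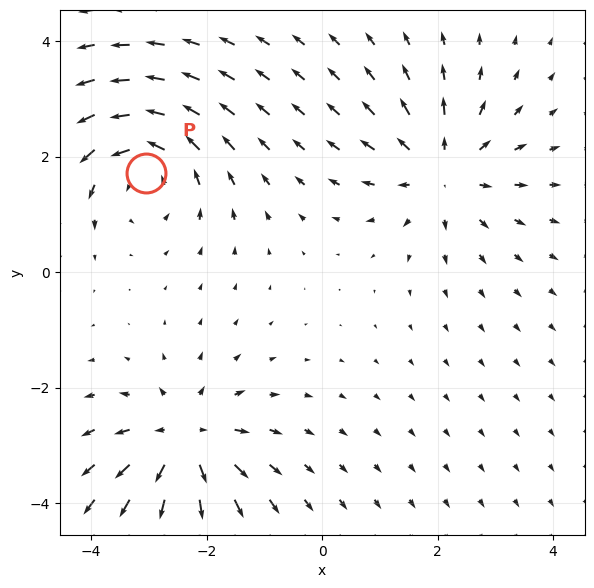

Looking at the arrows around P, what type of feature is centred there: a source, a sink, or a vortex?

At P (-3.1, 1.7) the arrows circulate counterclockwise. Divergence ≈0, curl about +3 — near-zero divergence with nonzero curl is a vortex.

vortex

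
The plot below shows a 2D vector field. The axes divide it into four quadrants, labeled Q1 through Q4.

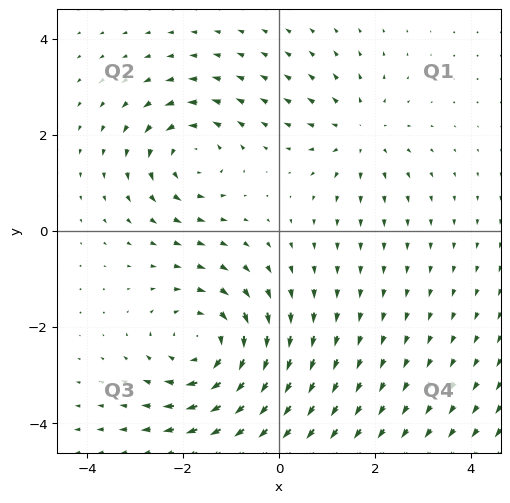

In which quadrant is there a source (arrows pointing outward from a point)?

Q1

The source sits at approximately (1.7, 2.0), which lies in quadrant Q1. The divergence there is about +3, positive as expected for a source.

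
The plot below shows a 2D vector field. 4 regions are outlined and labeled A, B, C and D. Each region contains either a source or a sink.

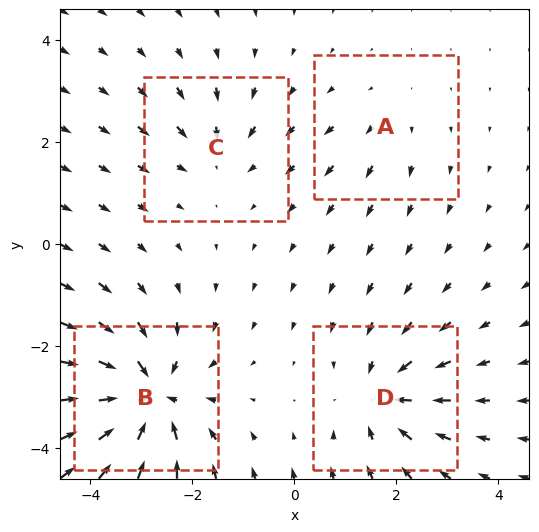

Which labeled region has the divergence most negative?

B

Divergence at each region's feature centre — A: about +2, B: about -8, C: about -3, D: about -5. Region B is most negative.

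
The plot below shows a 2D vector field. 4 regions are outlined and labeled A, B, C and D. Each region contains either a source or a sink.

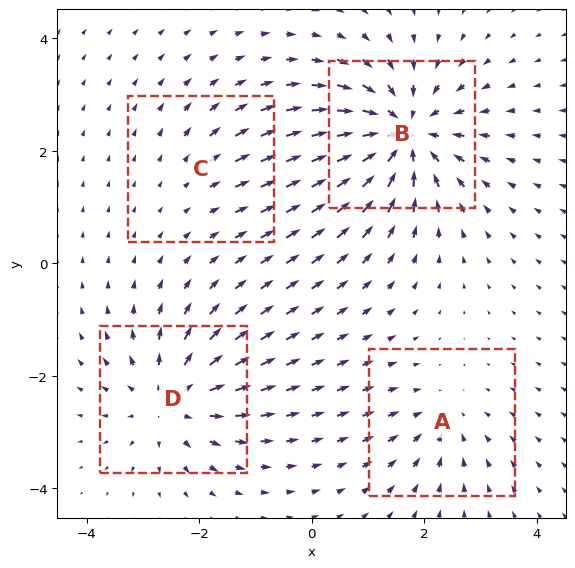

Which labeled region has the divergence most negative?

B

Divergence at each region's feature centre — A: about -3, B: about -7, C: about +2, D: about +5. Region B is most negative.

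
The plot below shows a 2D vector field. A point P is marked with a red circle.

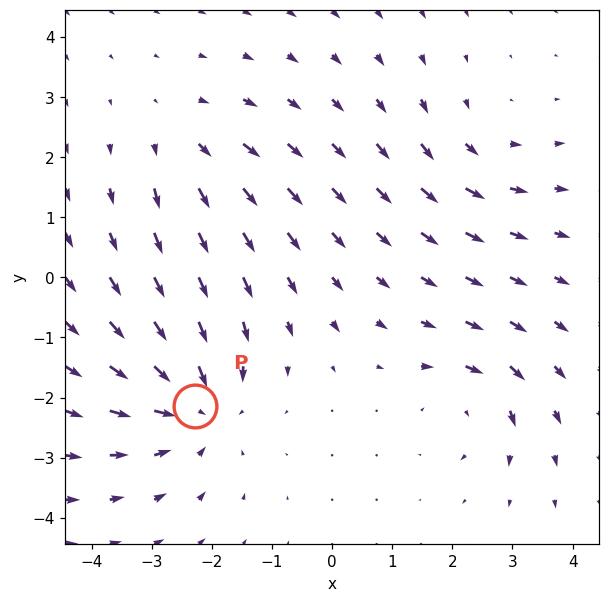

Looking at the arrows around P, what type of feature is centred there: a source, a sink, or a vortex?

sink

At P (-2.3, -2.1) the arrows converge inward. Divergence about -4, curl ≈0 — negative divergence with near-zero curl is a sink.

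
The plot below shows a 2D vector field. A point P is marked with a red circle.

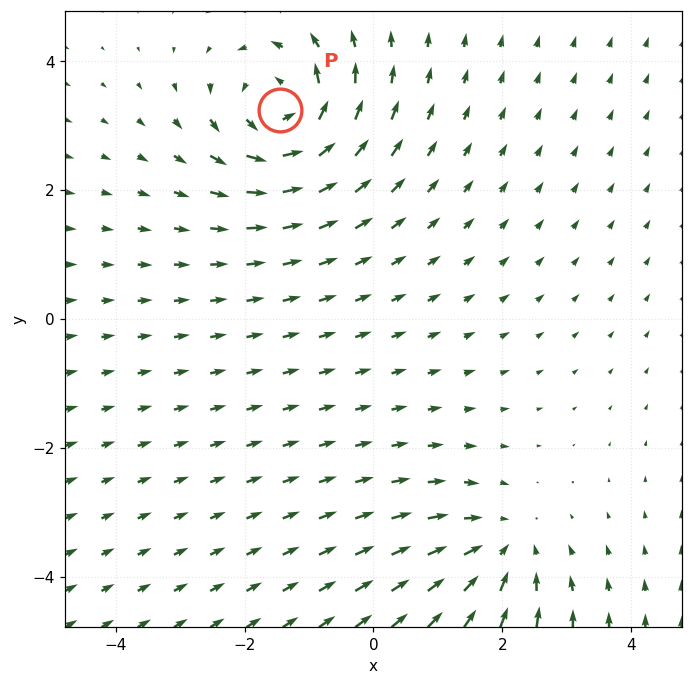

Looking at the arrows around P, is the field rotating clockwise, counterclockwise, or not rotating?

counterclockwise

Near P at (-1.5, 3.2) the arrows circulate counterclockwise. The curl (z-component) there is about +4; positive curl means counterclockwise rotation.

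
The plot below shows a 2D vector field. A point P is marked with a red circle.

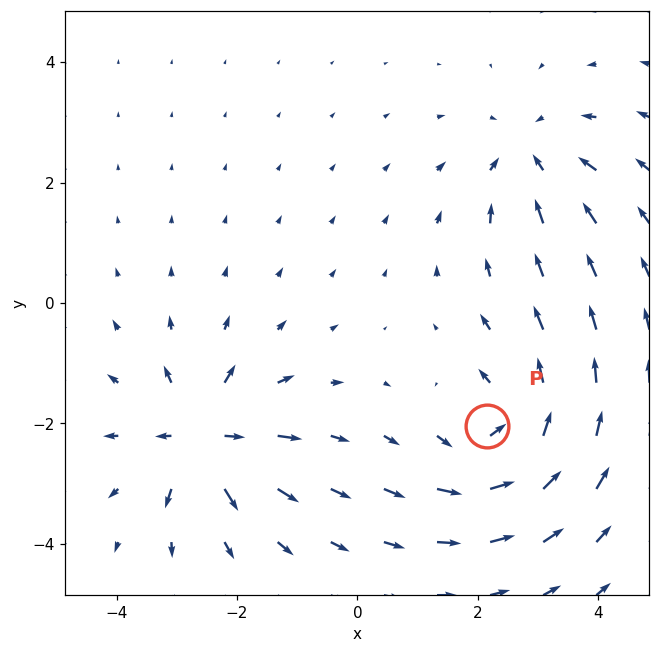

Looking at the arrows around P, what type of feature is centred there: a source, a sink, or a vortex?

vortex

At P (2.2, -2.0) the arrows circulate counterclockwise. Divergence ≈0, curl about +5 — near-zero divergence with nonzero curl is a vortex.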